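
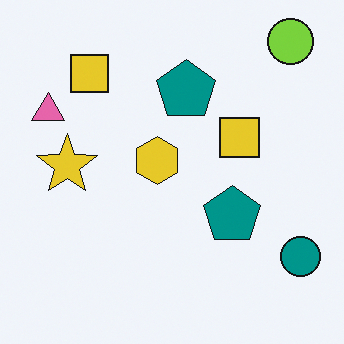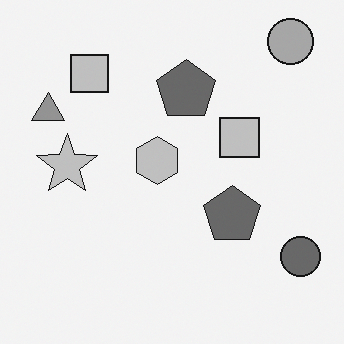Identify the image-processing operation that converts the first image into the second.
It was converted to grayscale.

All color is removed — every shape is now a shade of grey.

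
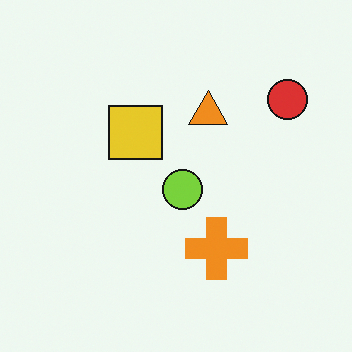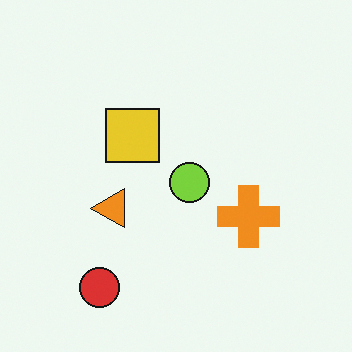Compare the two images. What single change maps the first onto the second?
The image was transposed (reflected across the top-left ↔ bottom-right diagonal).

Shapes have swapped their row and column positions — what was in the top-right is now in the bottom-left — a diagonal reflection.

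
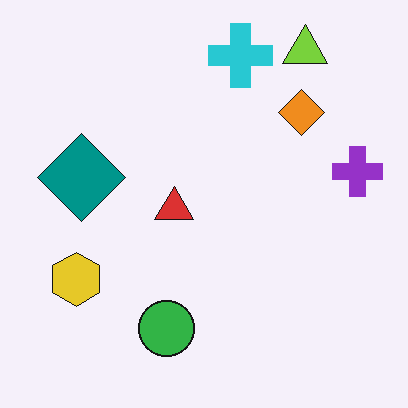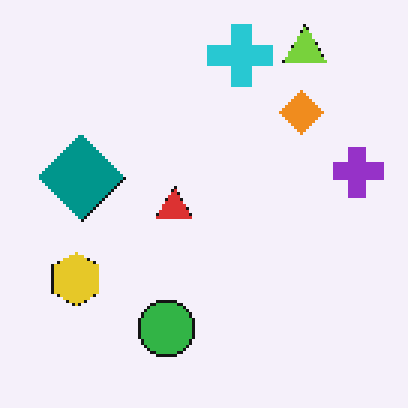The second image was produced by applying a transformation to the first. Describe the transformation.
It was lightly pixelated (a mild mosaic effect).

Shapes are reduced to large square blocks; fine edges and outlines are lost — a downscale-then-upscale (mosaic) effect.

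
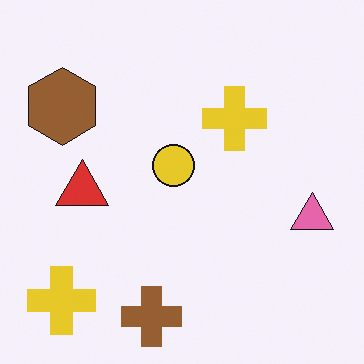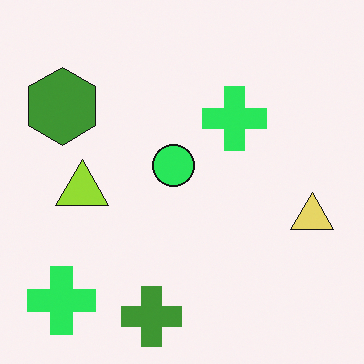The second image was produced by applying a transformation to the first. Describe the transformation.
This is the original image hue-shifted noticeably.

Every shape's color has rotated by the same amount around the hue wheel — a uniform hue shift.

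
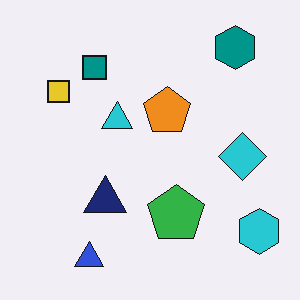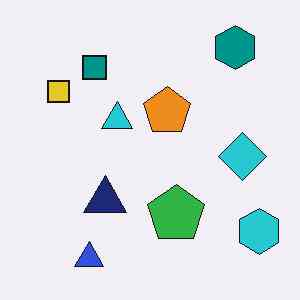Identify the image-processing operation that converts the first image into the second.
The image was JPEG-compressed with visible artifacts.

Blocky 8×8 compression artifacts appear around shape edges and the flat background shows ringing — characteristic JPEG degradation.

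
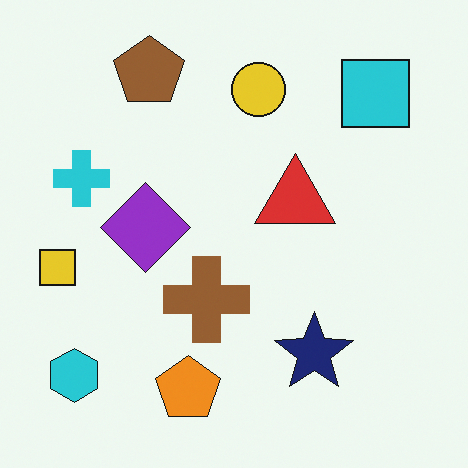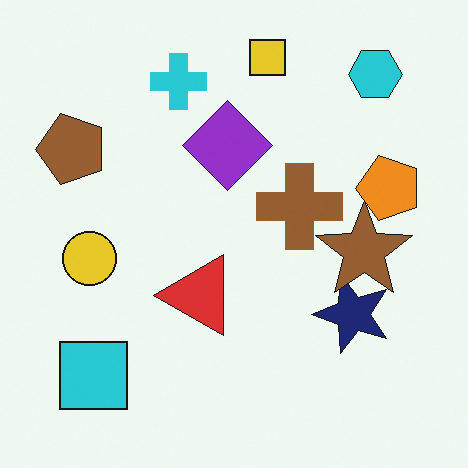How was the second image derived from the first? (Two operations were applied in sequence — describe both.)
The image was transposed (reflected across the top-left ↔ bottom-right diagonal), then overlaid with an additional brown star.

Shapes have swapped their row and column positions — what was in the top-right is now in the bottom-left — a diagonal reflection. A brown star appears in the second image that is absent from the first.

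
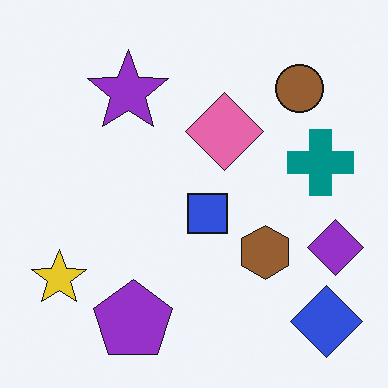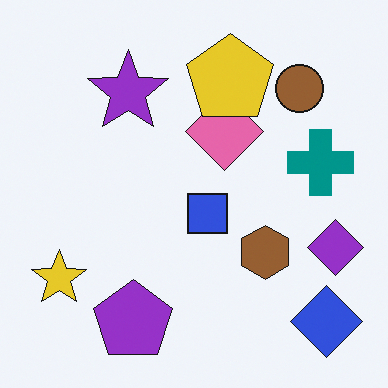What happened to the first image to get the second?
It was overlaid with an additional yellow pentagon.

A yellow pentagon appears in the second image that is absent from the first.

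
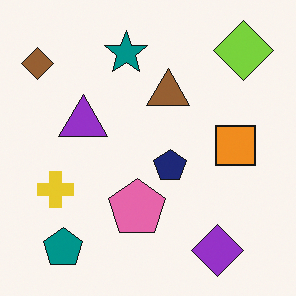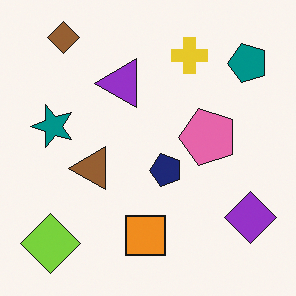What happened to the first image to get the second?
The second image is the first transposed (reflected across the top-left ↔ bottom-right diagonal).

Shapes have swapped their row and column positions — what was in the top-right is now in the bottom-left — a diagonal reflection.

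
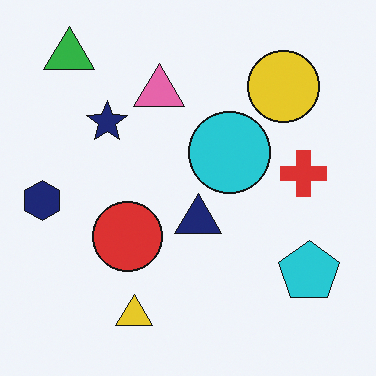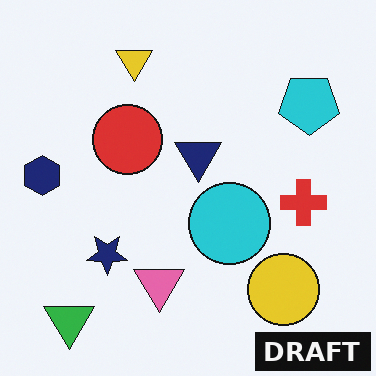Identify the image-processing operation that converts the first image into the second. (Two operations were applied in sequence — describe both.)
Flipped vertically (top ↔ bottom), then watermarked with the text "DRAFT" in the lower-right corner.

The green triangle is in the top-left of the first image and the bottom-left of the second — shapes on opposite sides of the horizontal midline have swapped in a mirror flip. A dark label reading "DRAFT" appears in the lower-right corner.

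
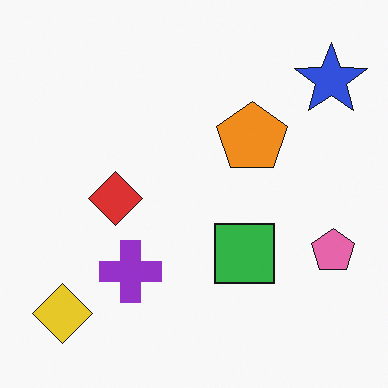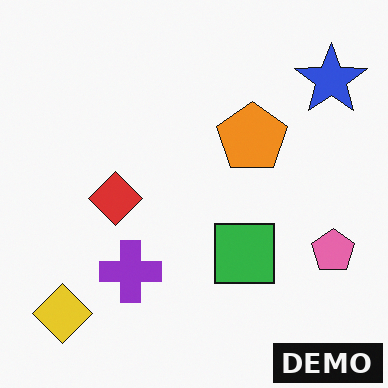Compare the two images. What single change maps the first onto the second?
This is the original image watermarked with the text "DEMO" in the lower-right corner.

A dark label reading "DEMO" appears in the lower-right corner.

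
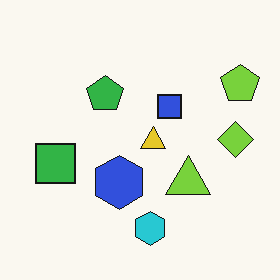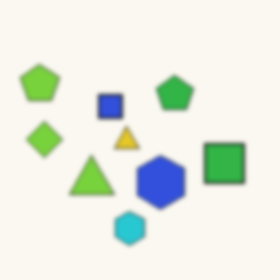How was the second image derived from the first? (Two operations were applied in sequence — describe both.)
This is the original image lightly blurred, then flipped horizontally (left ↔ right).

Shape edges and outlines are uniformly softened across the whole image. The lime pentagon is in the top-right of the first image and the top-left of the second — shapes on opposite sides of the vertical midline have swapped in a mirror flip.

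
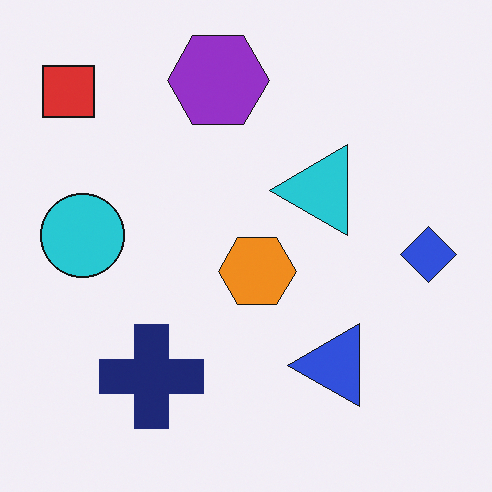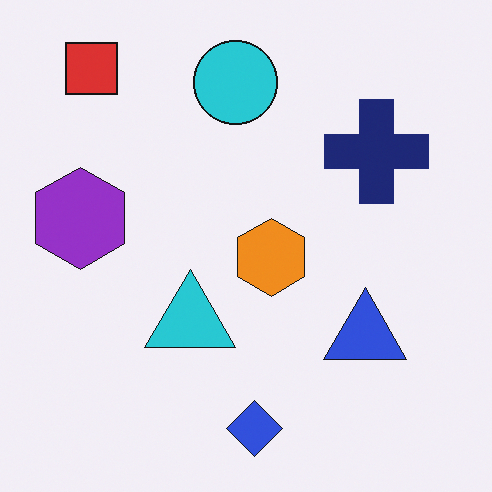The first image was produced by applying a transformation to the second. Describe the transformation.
Transposed (reflected across the top-left ↔ bottom-right diagonal).

Shapes have swapped their row and column positions — what was in the top-right is now in the bottom-left — a diagonal reflection.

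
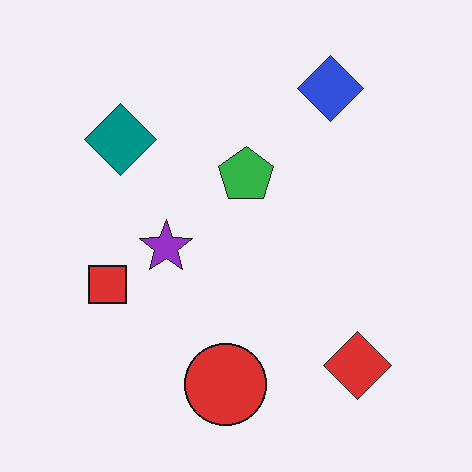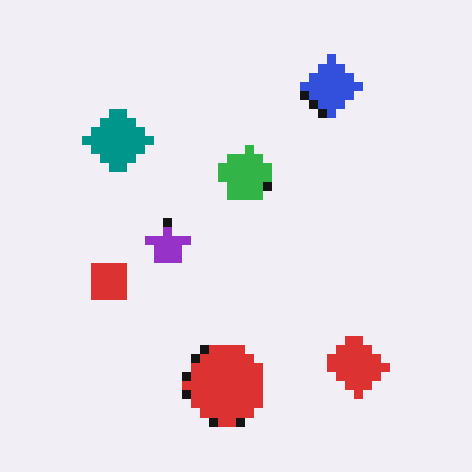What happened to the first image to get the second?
It was coarsely pixelated.

Shapes are reduced to large square blocks; fine edges and outlines are lost — a downscale-then-upscale (mosaic) effect.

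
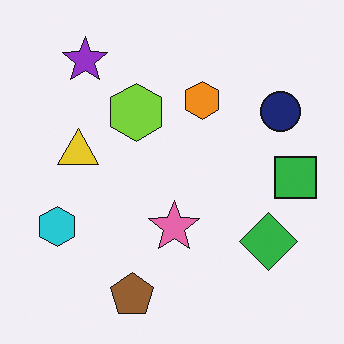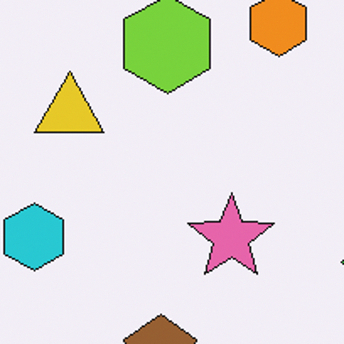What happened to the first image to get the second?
The transformation is: cropped tightly and scaled back up.

The visible shapes are larger and the field of view is narrower; shapes near the original edges may be partly or wholly outside the frame — a crop-and-rescale.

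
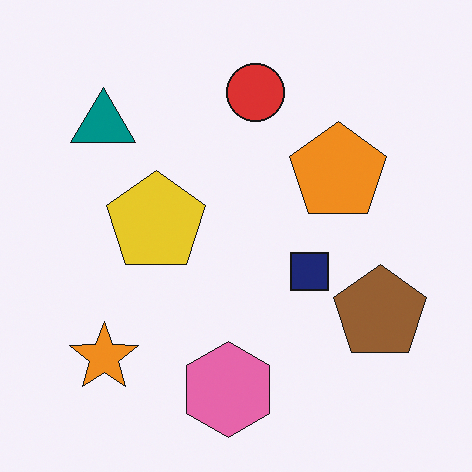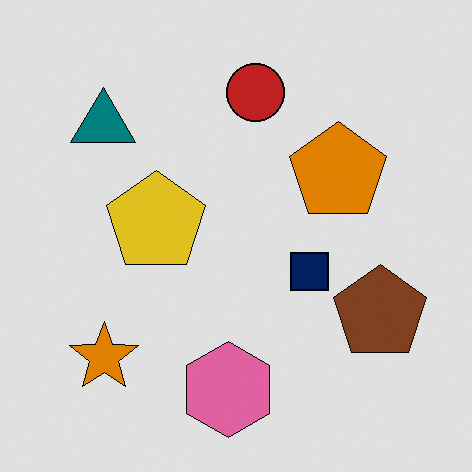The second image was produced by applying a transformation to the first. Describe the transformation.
The second image is the first moderately posterized.

Each flat color has snapped to a coarser quantized level — most visibly, the near-white background has dropped to a flat grey.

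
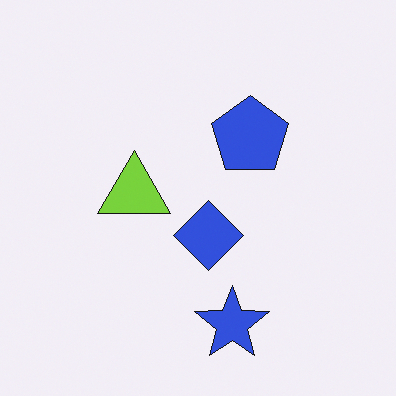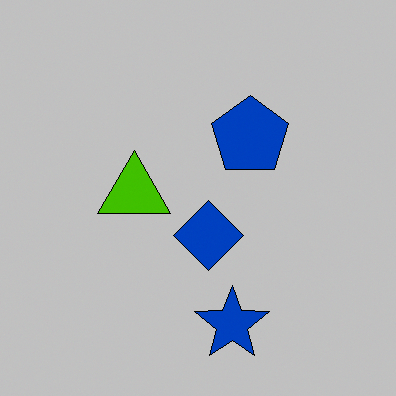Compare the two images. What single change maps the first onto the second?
The second image is the first aggressively posterized.

Each flat color has snapped to a coarser quantized level — most visibly, the near-white background has dropped to a flat grey.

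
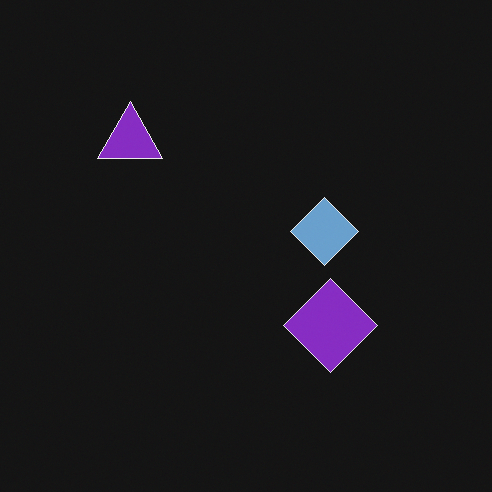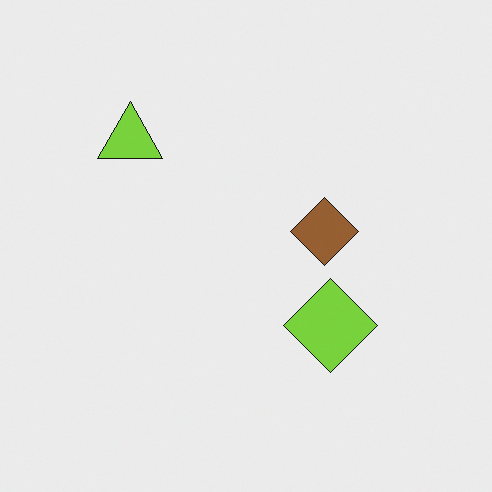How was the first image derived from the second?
The image was color-inverted (negative).

The light background has become dark and every shape's color is its complement — a photographic negative.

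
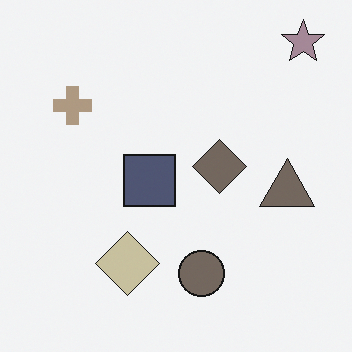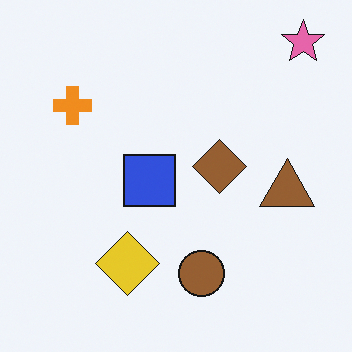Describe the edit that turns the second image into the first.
This is the original image heavily desaturated.

All colors are more muted and greyish — a global saturation change.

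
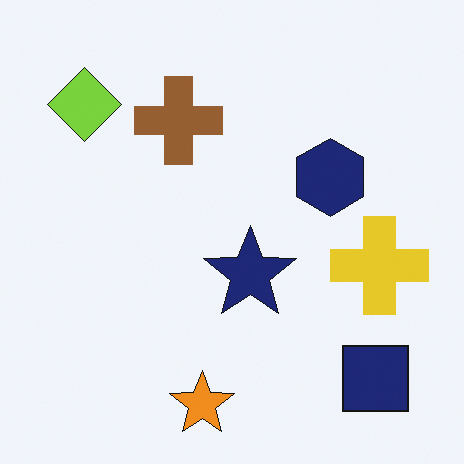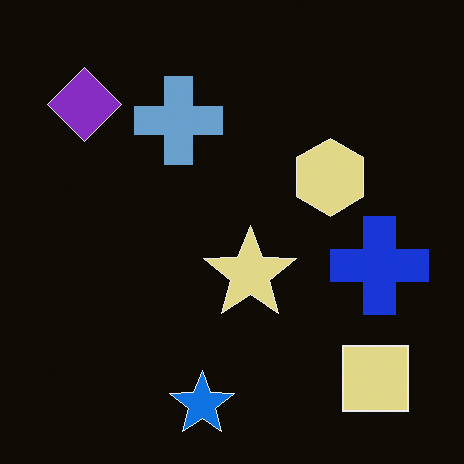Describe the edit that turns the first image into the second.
The second image is the first color-inverted (negative).

The light background has become dark and every shape's color is its complement — a photographic negative.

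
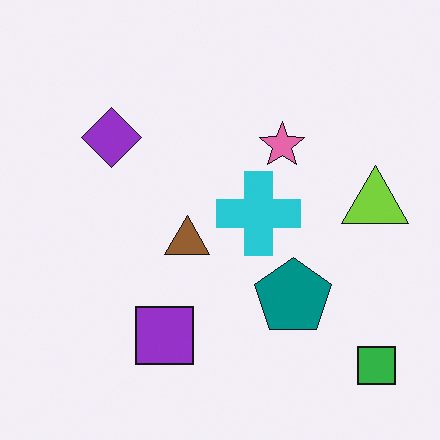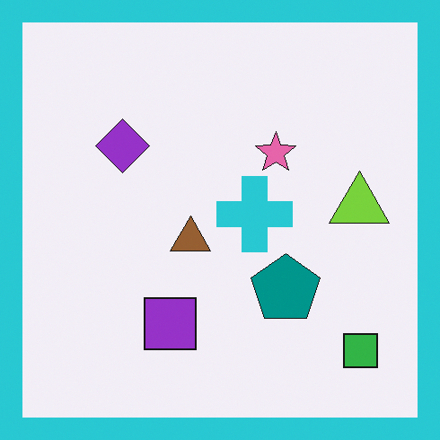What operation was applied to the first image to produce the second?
It was framed with a cyan border.

A solid cyan frame runs around the edge of the second image, with the content slightly shrunk inside it.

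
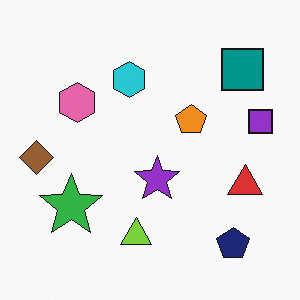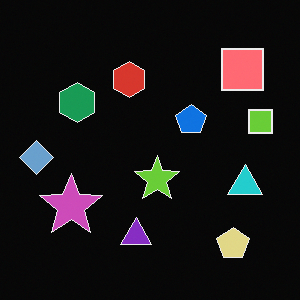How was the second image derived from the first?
It was color-inverted (negative).

The light background has become dark and every shape's color is its complement — a photographic negative.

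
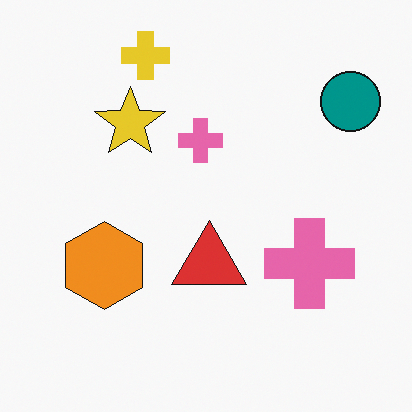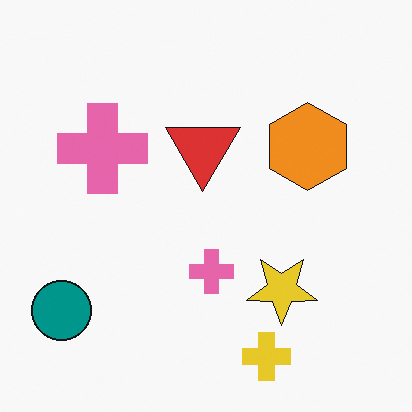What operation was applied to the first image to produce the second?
This is the original image rotated 180°.

The teal circle sits in the top-right of the first image and the bottom-left of the second — consistent with a whole-image 180° rotation.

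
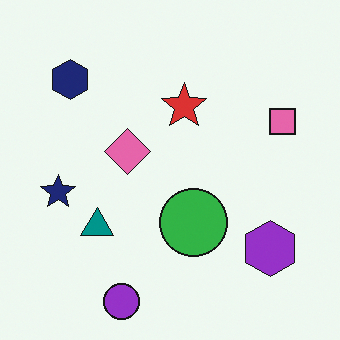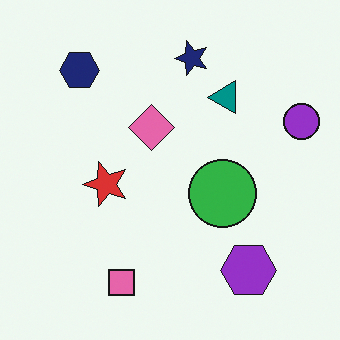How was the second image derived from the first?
It was transposed (reflected across the top-left ↔ bottom-right diagonal).

Shapes have swapped their row and column positions — what was in the top-right is now in the bottom-left — a diagonal reflection.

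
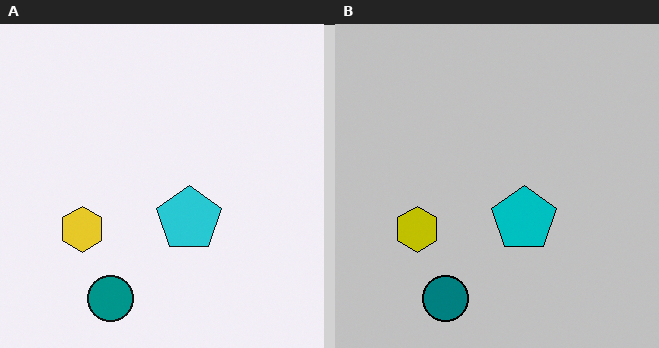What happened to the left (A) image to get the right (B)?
Heavily posterized to just a handful of flat colors.

Each flat color has snapped to a coarser quantized level — most visibly, the near-white background has dropped to a flat grey.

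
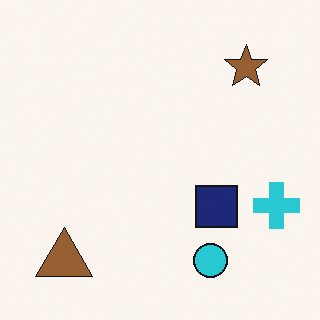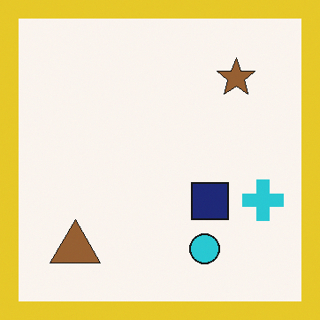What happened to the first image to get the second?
The second image is the first framed with a yellow border.

A solid yellow frame runs around the edge of the second image, with the content slightly shrunk inside it.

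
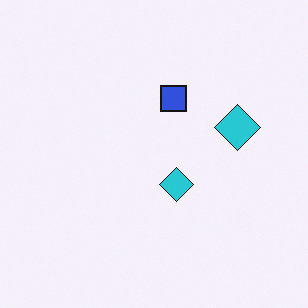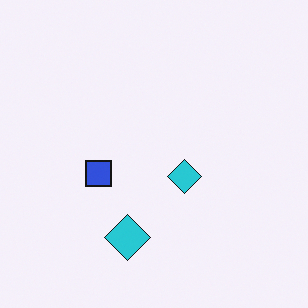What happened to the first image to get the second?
The image was transposed (reflected across the top-left ↔ bottom-right diagonal).

Shapes have swapped their row and column positions — what was in the top-right is now in the bottom-left — a diagonal reflection.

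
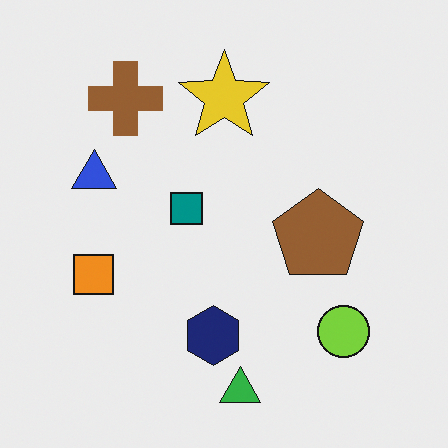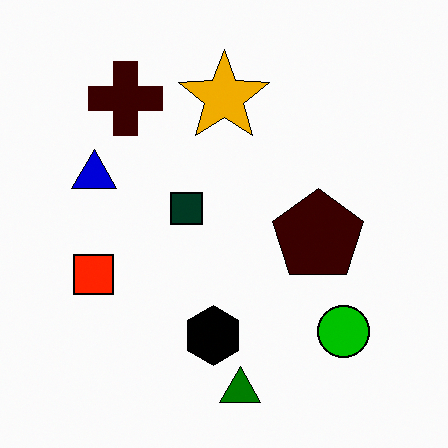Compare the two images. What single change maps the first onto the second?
Boosted in contrast.

Tones are pushed away from mid-grey across the whole image — a global contrast change.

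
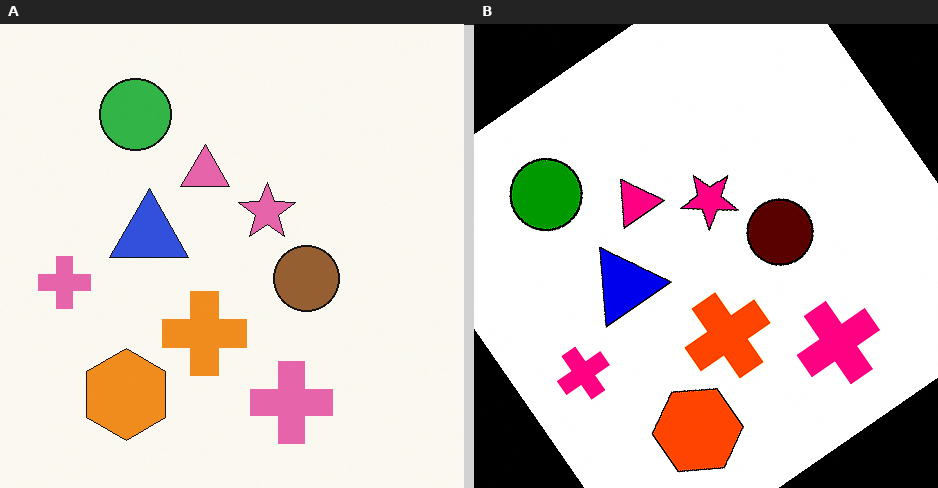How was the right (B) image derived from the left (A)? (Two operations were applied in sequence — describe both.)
The transformation is: rotated counter-clockwise by a large amount — several tens of degrees, then boosted in contrast.

Every shape is tilted by the same angle and the image corners show triangular fill wedges — a whole-image rotation by a non-right angle. Tones are pushed away from mid-grey across the whole image — a global contrast change.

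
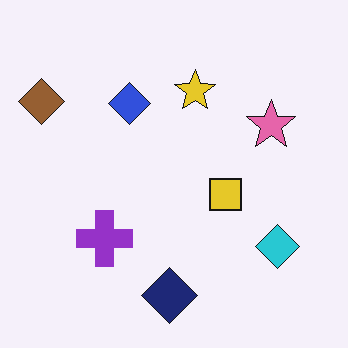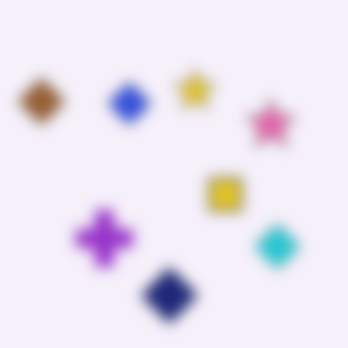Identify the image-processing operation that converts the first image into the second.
This is the original image heavily blurred.

Shape edges and outlines are uniformly softened across the whole image.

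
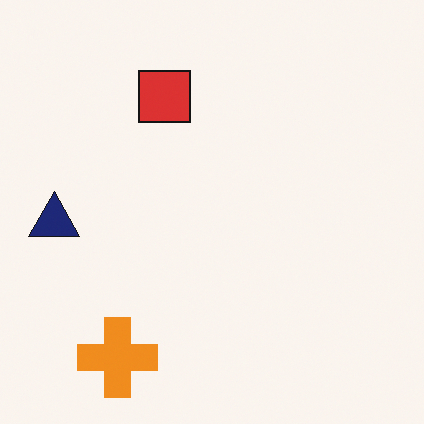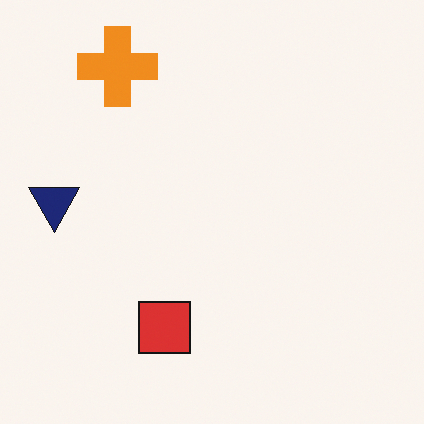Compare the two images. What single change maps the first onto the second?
The second image is the first flipped vertically (top ↔ bottom).

The orange cross is in the bottom-left of the first image and the top-left of the second — shapes on opposite sides of the horizontal midline have swapped in a mirror flip.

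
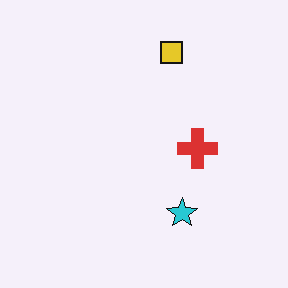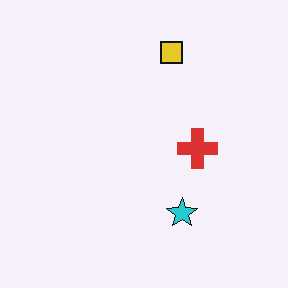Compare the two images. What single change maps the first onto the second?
The image was given moderate JPEG compression.

Blocky 8×8 compression artifacts appear around shape edges and the flat background shows ringing — characteristic JPEG degradation.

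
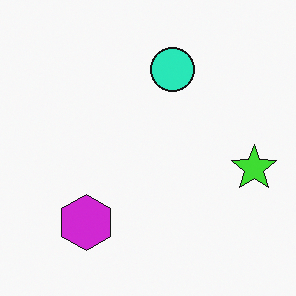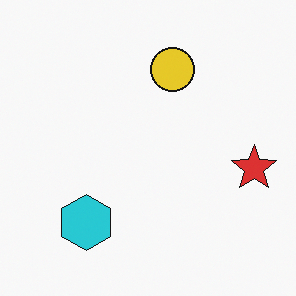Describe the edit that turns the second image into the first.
Hue-shifted by a moderate amount.

Every shape's color has rotated by the same amount around the hue wheel — a uniform hue shift.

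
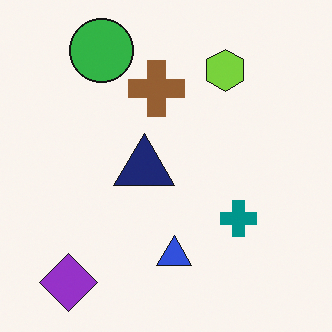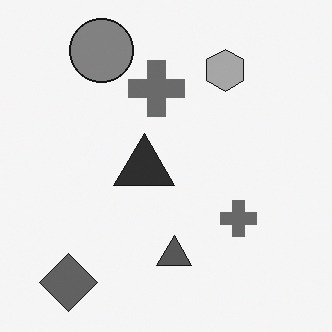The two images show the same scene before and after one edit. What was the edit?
The image was converted to grayscale.

All color is removed — every shape is now a shade of grey.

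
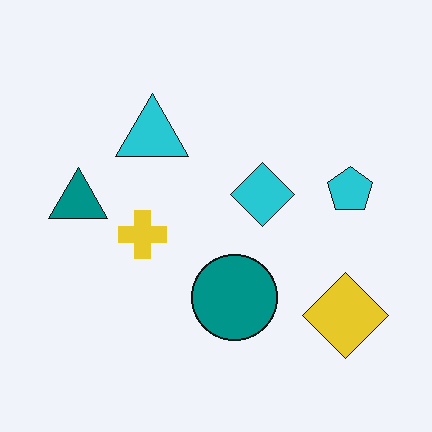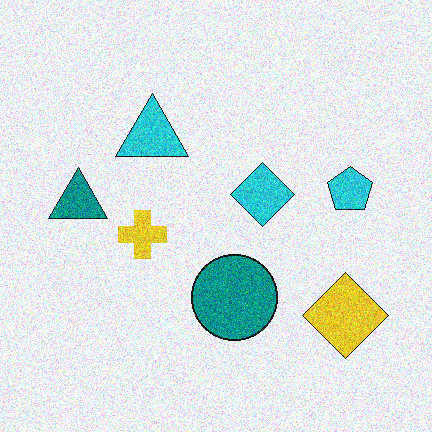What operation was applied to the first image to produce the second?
The transformation is: degraded with moderate additive noise.

Random speckle covers the whole image, including the flat background.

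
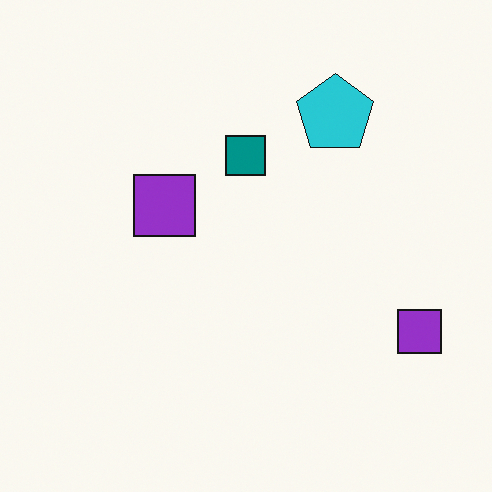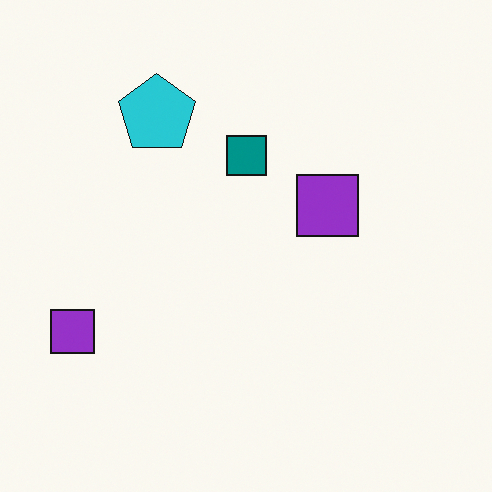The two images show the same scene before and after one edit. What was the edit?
Flipped horizontally (left ↔ right).

The cyan pentagon is in the top-right of the first image and the top-left of the second — shapes on opposite sides of the vertical midline have swapped in a mirror flip.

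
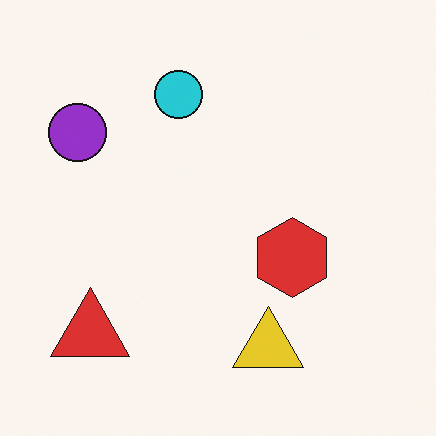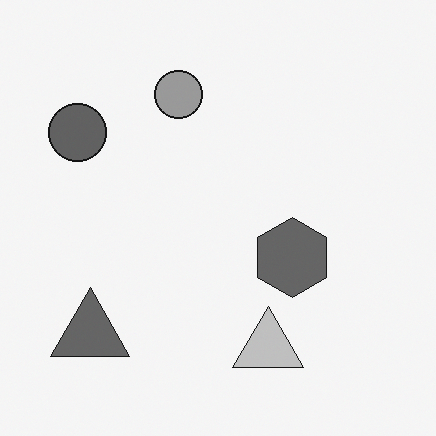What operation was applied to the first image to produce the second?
The image was converted to grayscale.

All color is removed — every shape is now a shade of grey.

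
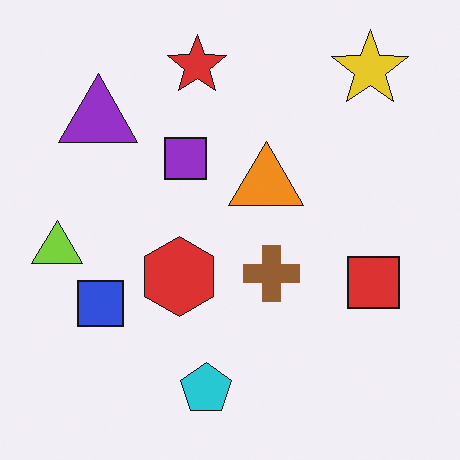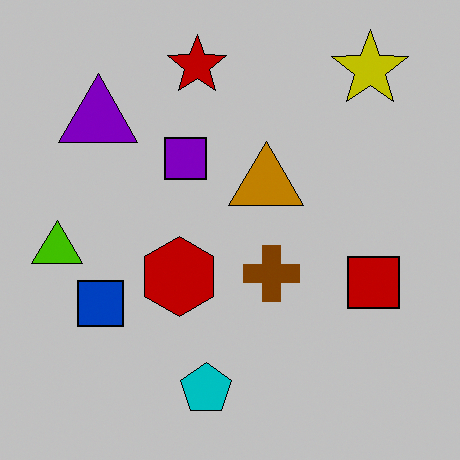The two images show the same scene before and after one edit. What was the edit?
This is the original image aggressively posterized.

Each flat color has snapped to a coarser quantized level — most visibly, the near-white background has dropped to a flat grey.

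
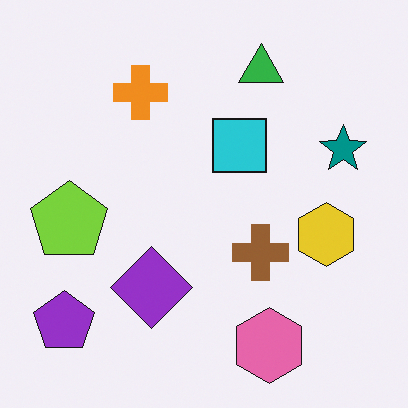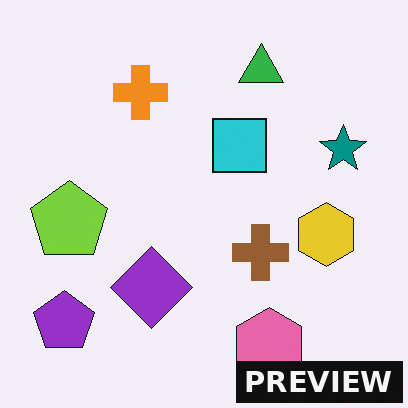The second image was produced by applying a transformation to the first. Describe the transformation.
It was watermarked with the text "PREVIEW" in the lower-right corner.

A dark label reading "PREVIEW" appears in the lower-right corner.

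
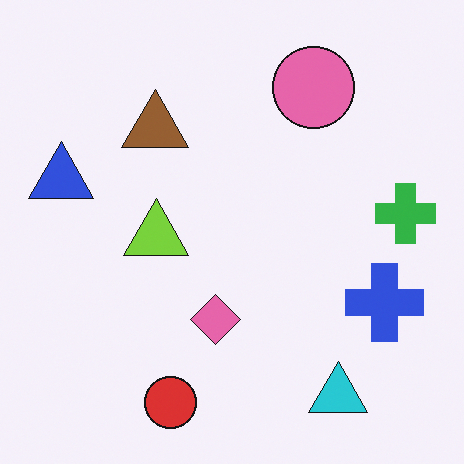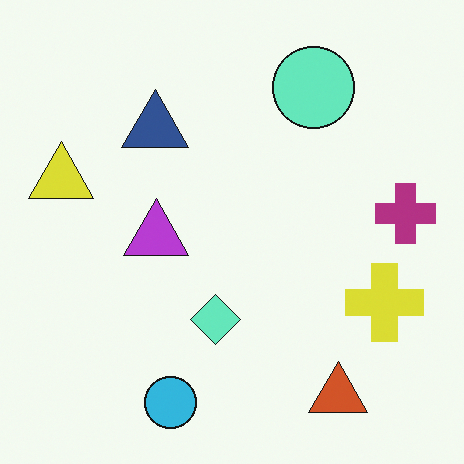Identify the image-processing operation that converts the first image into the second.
This is the original image hue-shifted by a large amount.

Every shape's color has rotated by the same amount around the hue wheel — a uniform hue shift.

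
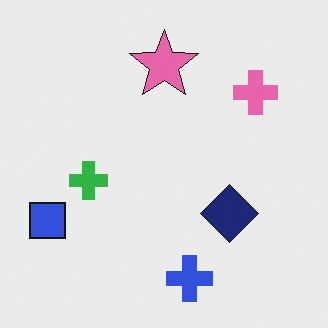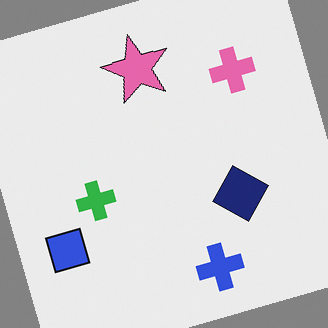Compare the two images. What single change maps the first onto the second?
The second image is the first rotated counter-clockwise by a clearly visible amount.

Every shape is tilted by the same angle and the image corners show triangular fill wedges — a whole-image rotation by a non-right angle.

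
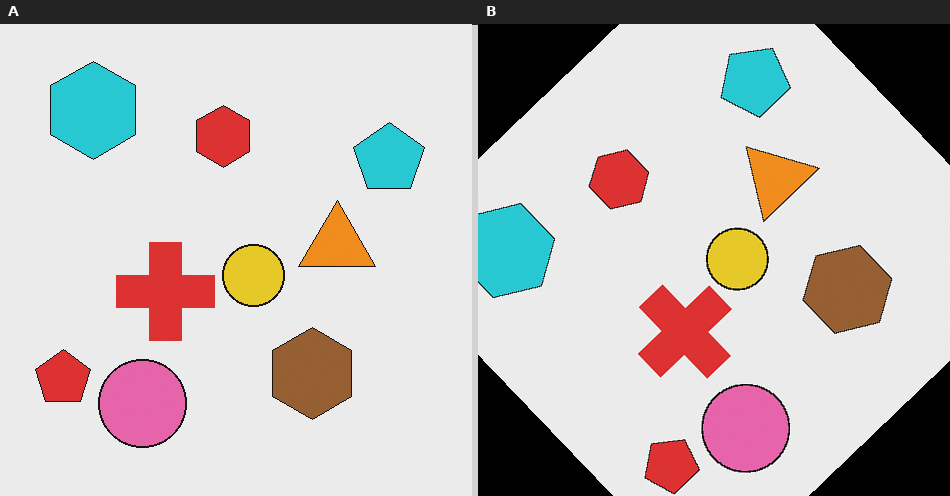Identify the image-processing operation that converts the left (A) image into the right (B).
This is the original image rotated counter-clockwise by a large amount — several tens of degrees.

Every shape is tilted by the same angle and the image corners show triangular fill wedges — a whole-image rotation by a non-right angle.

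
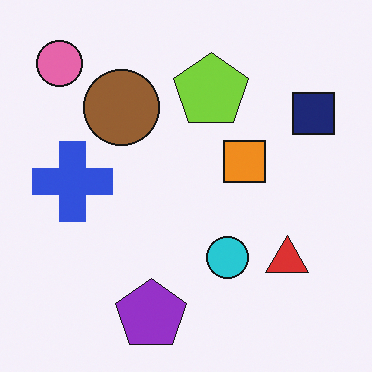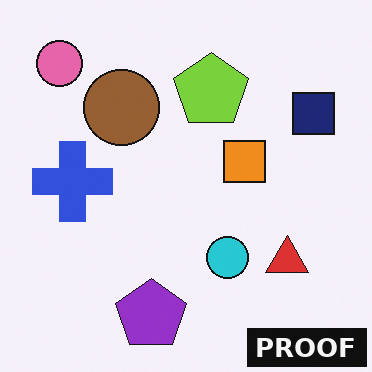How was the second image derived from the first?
The image was watermarked with the text "PROOF" in the lower-right corner.

A dark label reading "PROOF" appears in the lower-right corner.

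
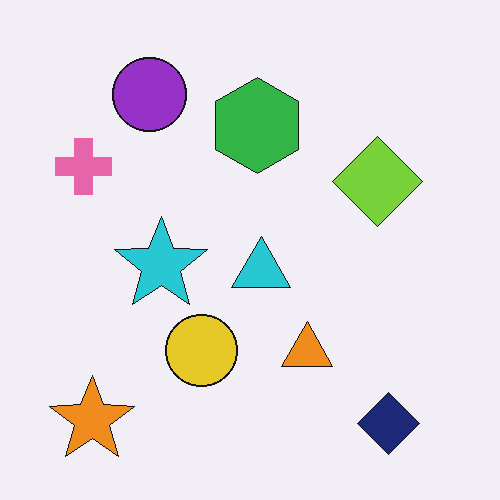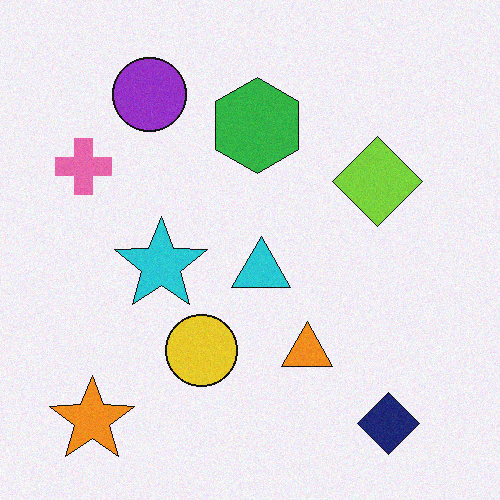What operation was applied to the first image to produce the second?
This is the original image degraded with light additive noise.

Random speckle covers the whole image, including the flat background.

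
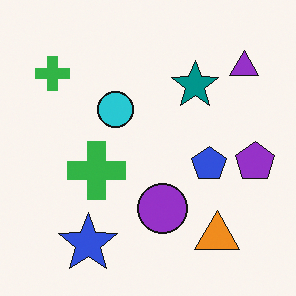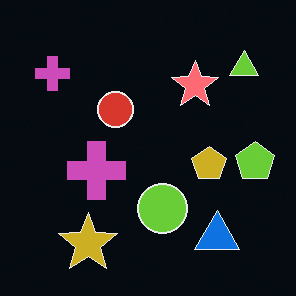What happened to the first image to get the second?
The transformation is: color-inverted (negative).

The light background has become dark and every shape's color is its complement — a photographic negative.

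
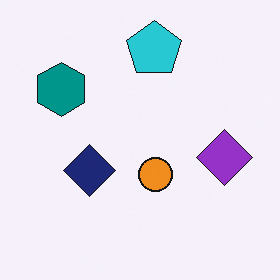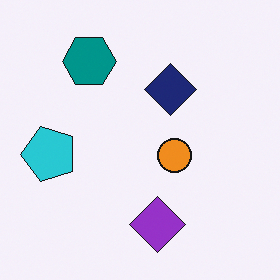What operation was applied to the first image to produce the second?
This is the original image transposed (reflected across the top-left ↔ bottom-right diagonal).

Shapes have swapped their row and column positions — what was in the top-right is now in the bottom-left — a diagonal reflection.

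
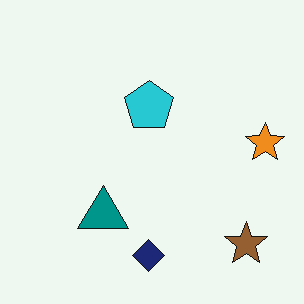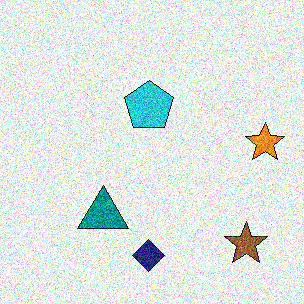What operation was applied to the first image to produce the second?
This is the original image degraded with a thick layer of grain.

Random speckle covers the whole image, including the flat background.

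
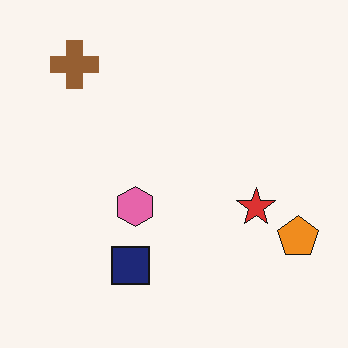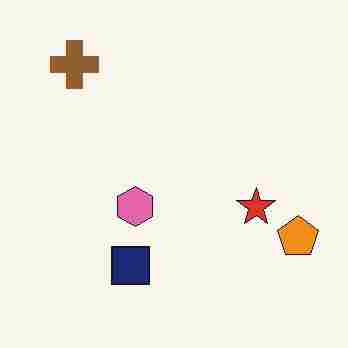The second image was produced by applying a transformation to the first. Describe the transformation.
The image was heavily JPEG-compressed with obvious blocking artifacts.

Blocky 8×8 compression artifacts appear around shape edges and the flat background shows ringing — characteristic JPEG degradation.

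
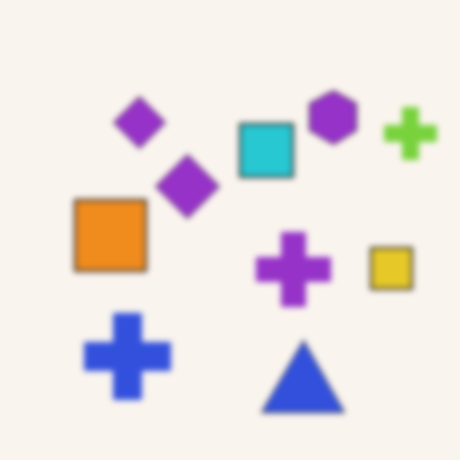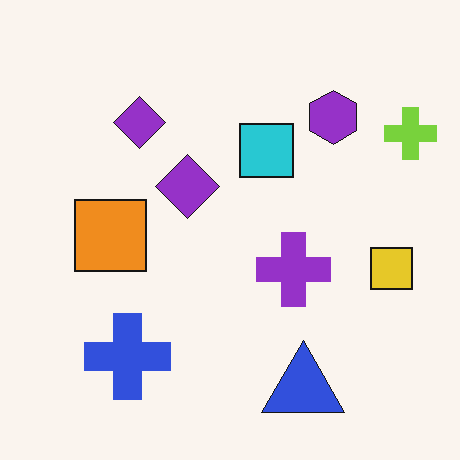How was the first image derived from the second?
It was noticeably gaussian-blurred.

Shape edges and outlines are uniformly softened across the whole image.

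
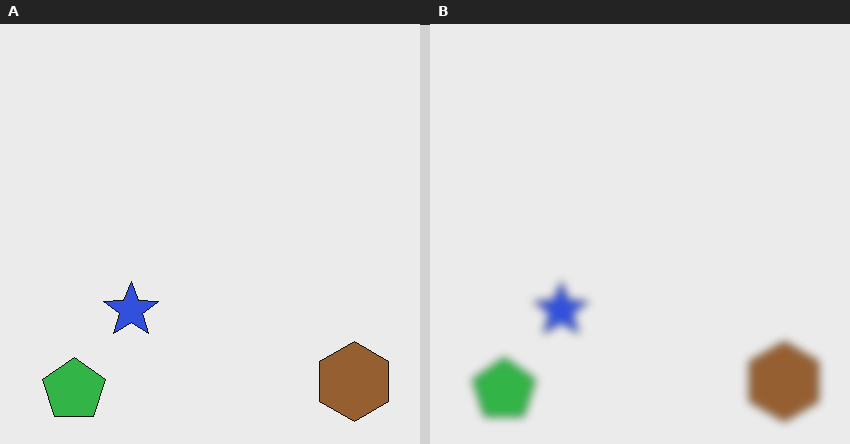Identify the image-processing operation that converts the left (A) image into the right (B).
The transformation is: moderately blurred.

Shape edges and outlines are uniformly softened across the whole image.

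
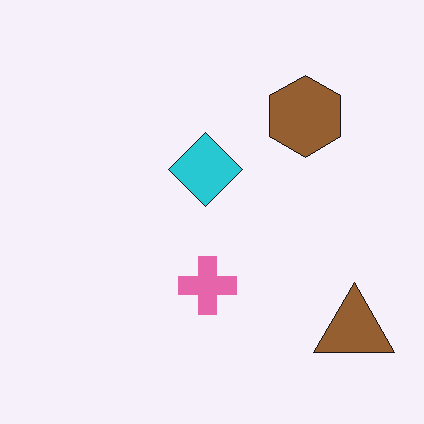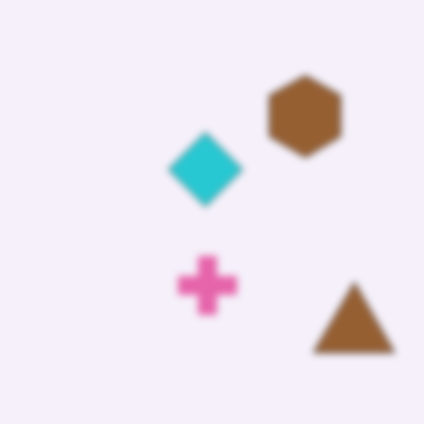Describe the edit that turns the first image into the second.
The second image is the first noticeably gaussian-blurred.

Shape edges and outlines are uniformly softened across the whole image.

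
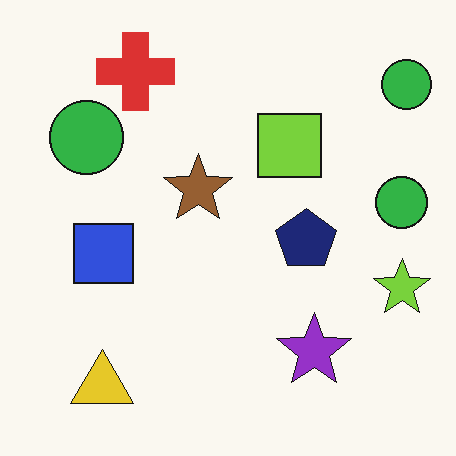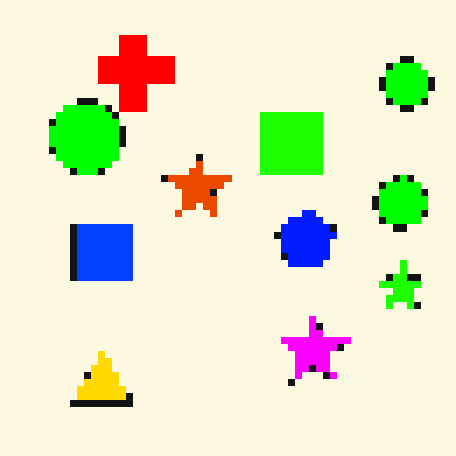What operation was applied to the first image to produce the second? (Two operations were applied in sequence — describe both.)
The transformation is: heavily oversaturated, then pixelated into visible square blocks.

All colors are more vivid — a global saturation change. Shapes are reduced to large square blocks; fine edges and outlines are lost — a downscale-then-upscale (mosaic) effect.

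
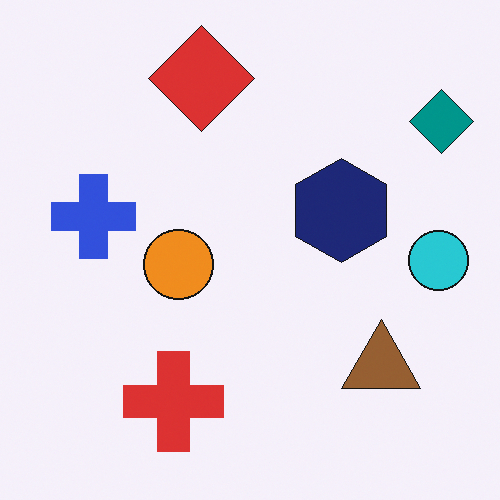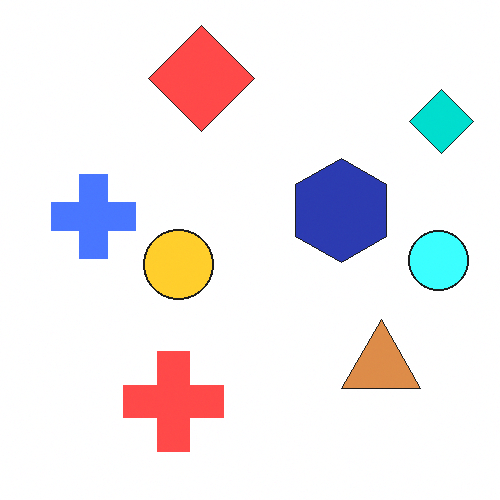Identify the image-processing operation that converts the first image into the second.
The image was brightened a lot.

Every pixel — background and shapes alike — is uniformly brightened.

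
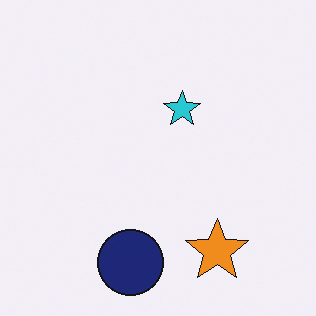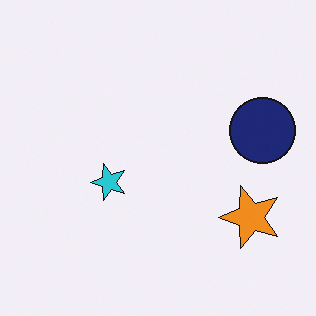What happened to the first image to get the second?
This is the original image transposed (reflected across the top-left ↔ bottom-right diagonal).

Shapes have swapped their row and column positions — what was in the top-right is now in the bottom-left — a diagonal reflection.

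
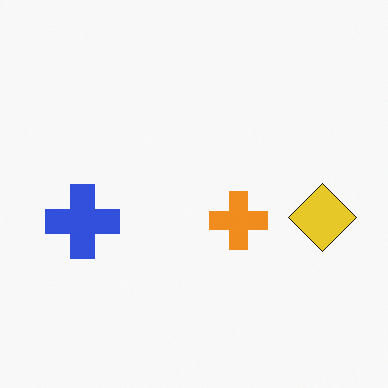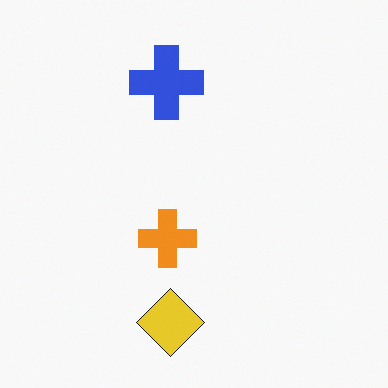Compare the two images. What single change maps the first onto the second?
It was rotated 90° clockwise.

The yellow diamond sits in the right of the first image and the bottom of the second — consistent with a whole-image 90° clockwise rotation.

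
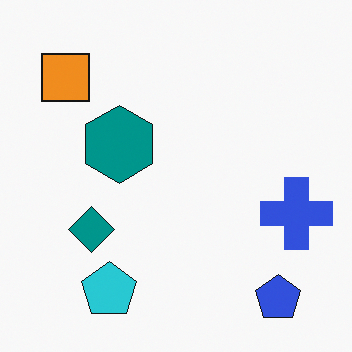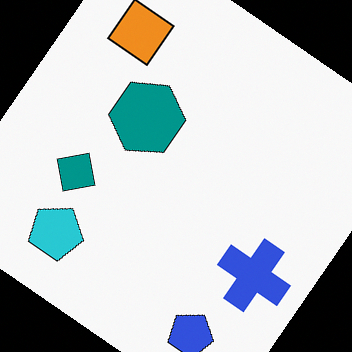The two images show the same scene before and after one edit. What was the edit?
The image was rotated clockwise by a large amount — several tens of degrees.

Every shape is tilted by the same angle and the image corners show triangular fill wedges — a whole-image rotation by a non-right angle.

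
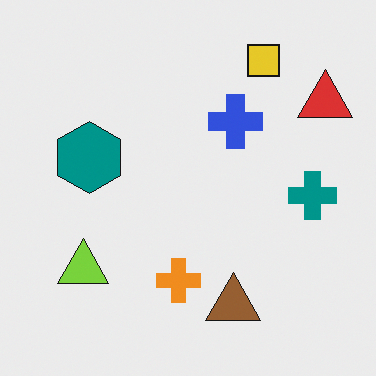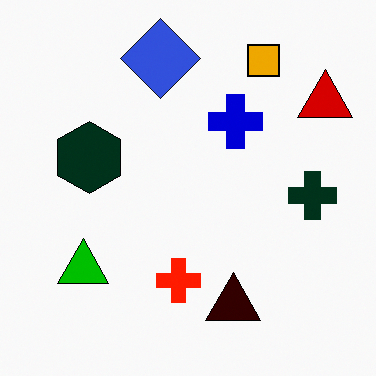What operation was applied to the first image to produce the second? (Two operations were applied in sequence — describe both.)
This is the original image given much higher contrast, then overlaid with an additional blue diamond.

Tones are pushed away from mid-grey across the whole image — a global contrast change. A blue diamond appears in the second image that is absent from the first.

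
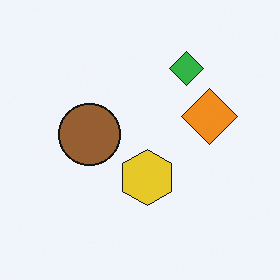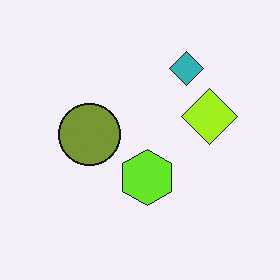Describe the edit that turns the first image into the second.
The transformation is: hue-shifted slightly.

Every shape's color has rotated by the same amount around the hue wheel — a uniform hue shift.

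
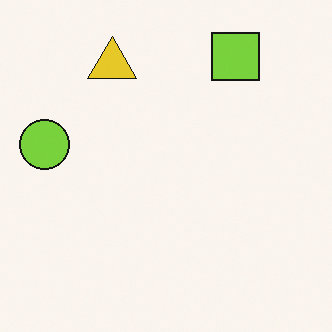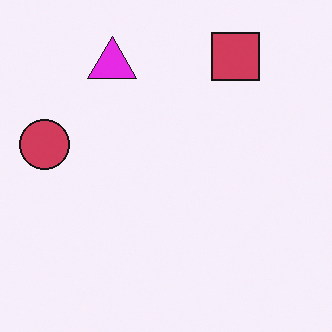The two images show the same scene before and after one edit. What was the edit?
The image was hue-shifted by a large amount.

Every shape's color has rotated by the same amount around the hue wheel — a uniform hue shift.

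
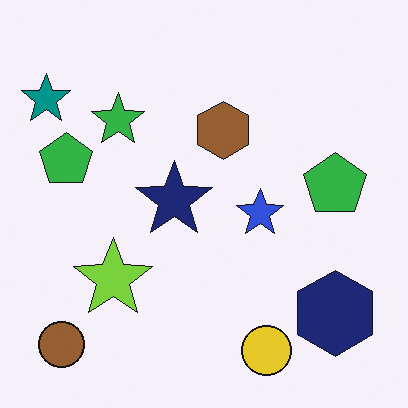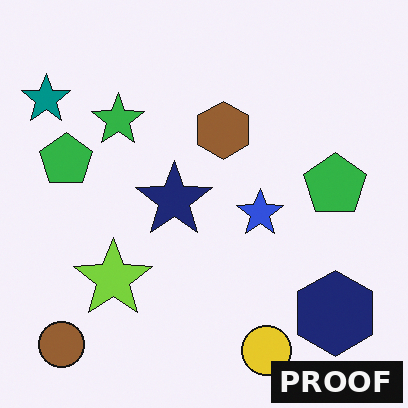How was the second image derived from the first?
The transformation is: watermarked with the text "PROOF" in the lower-right corner.

A dark label reading "PROOF" appears in the lower-right corner.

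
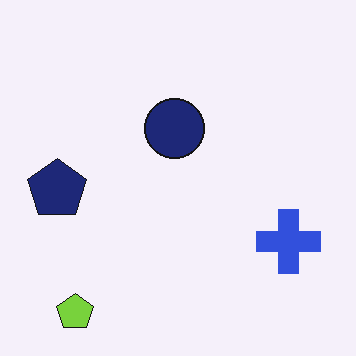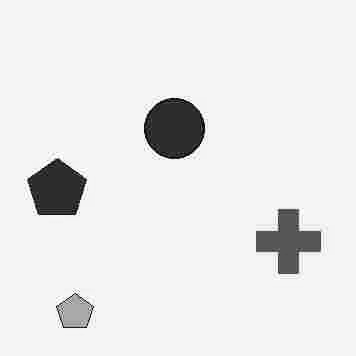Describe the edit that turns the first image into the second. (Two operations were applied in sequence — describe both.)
The second image is the first degraded with heavy JPEG compression, then converted to grayscale.

Blocky 8×8 compression artifacts appear around shape edges and the flat background shows ringing — characteristic JPEG degradation. All color is removed — every shape is now a shade of grey.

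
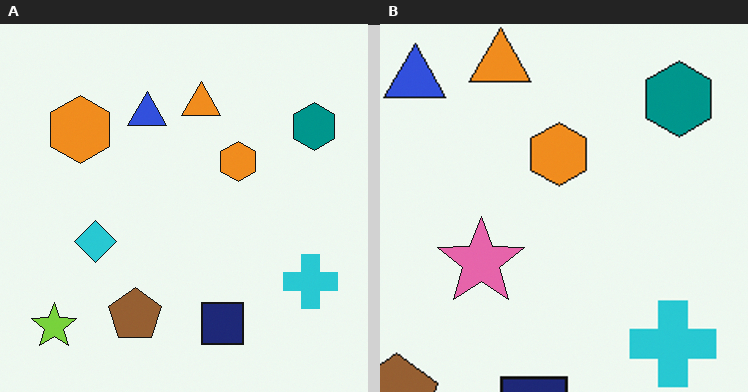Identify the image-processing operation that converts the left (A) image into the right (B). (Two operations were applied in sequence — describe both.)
The right (B) image is the left (A) cropped slightly and scaled back up, then overlaid with an additional pink star.

The visible shapes are larger and the field of view is narrower; shapes near the original edges may be partly or wholly outside the frame — a crop-and-rescale. A pink star appears in the right (B) image that is absent from the left (A).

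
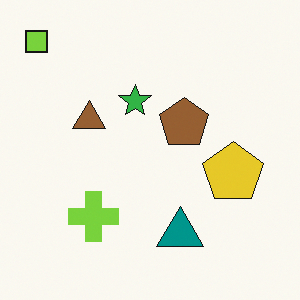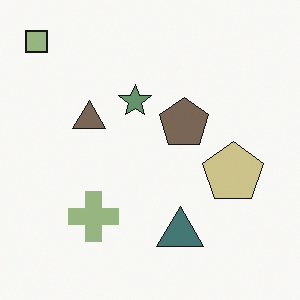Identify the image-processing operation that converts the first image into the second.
The second image is the first heavily desaturated.

All colors are more muted and greyish — a global saturation change.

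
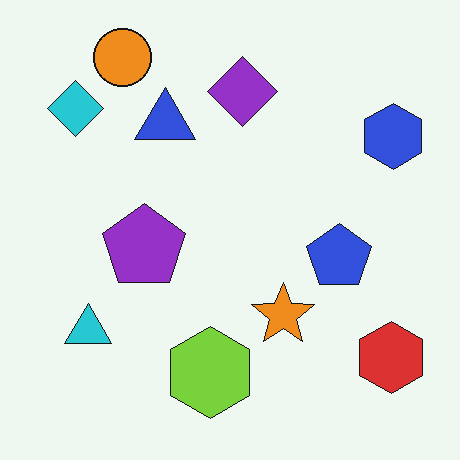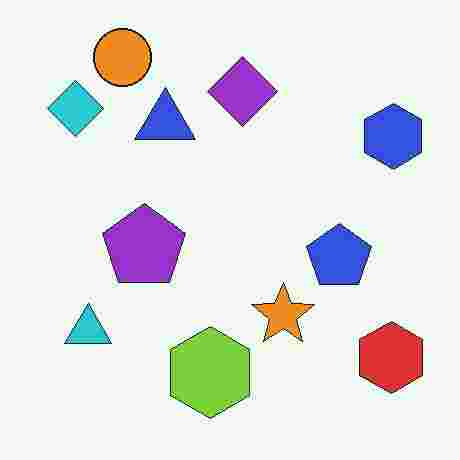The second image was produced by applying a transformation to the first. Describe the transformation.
The second image is the first degraded with heavy JPEG compression.

Blocky 8×8 compression artifacts appear around shape edges and the flat background shows ringing — characteristic JPEG degradation.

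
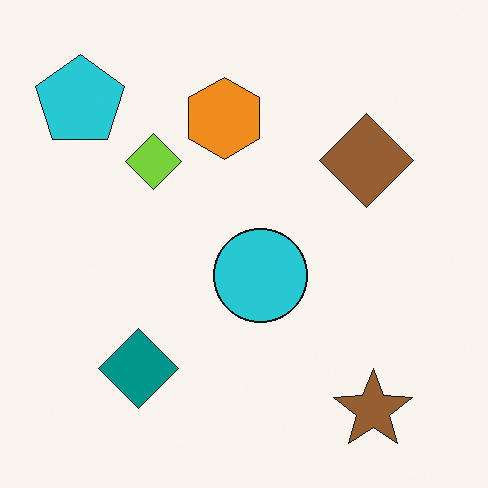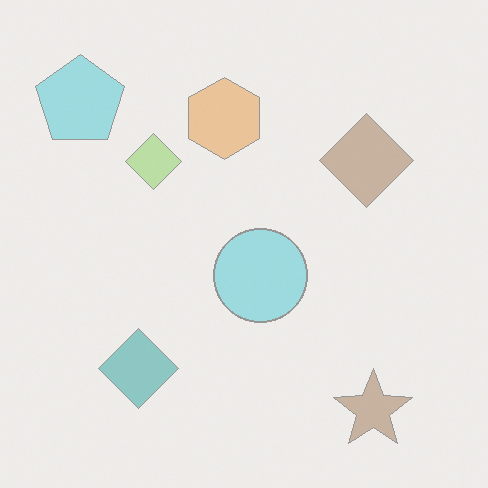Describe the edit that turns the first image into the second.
The transformation is: washed out (contrast reduced).

Tones are pushed toward mid-grey across the whole image — a global contrast change.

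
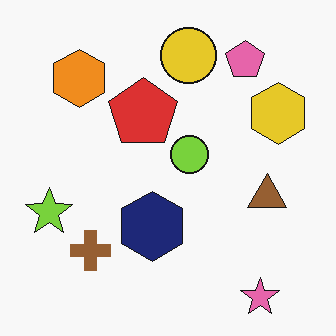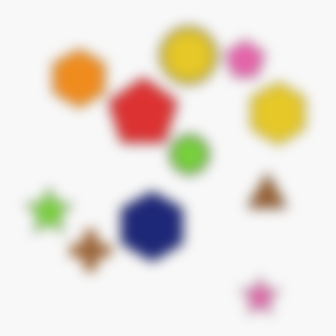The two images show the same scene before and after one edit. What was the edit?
The image was strongly gaussian-blurred.

Shape edges and outlines are uniformly softened across the whole image.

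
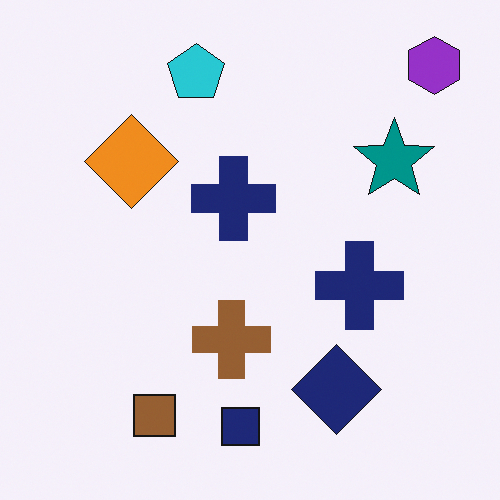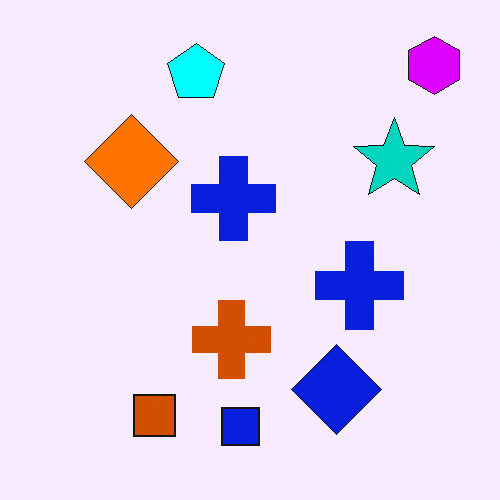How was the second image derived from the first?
The second image is the first made much more vivid (saturation change).

All colors are more vivid — a global saturation change.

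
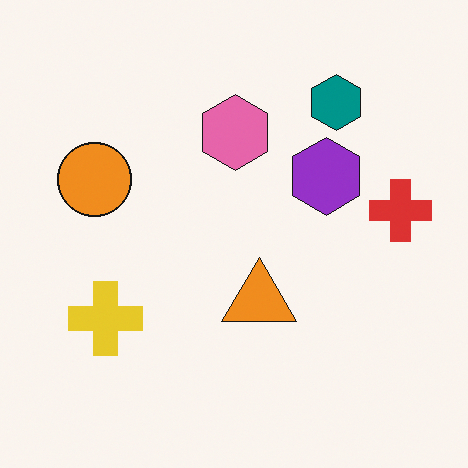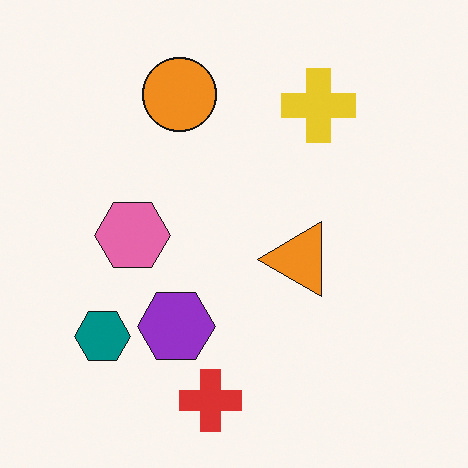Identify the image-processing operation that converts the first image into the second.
The transformation is: transposed (reflected across the top-left ↔ bottom-right diagonal).

Shapes have swapped their row and column positions — what was in the top-right is now in the bottom-left — a diagonal reflection.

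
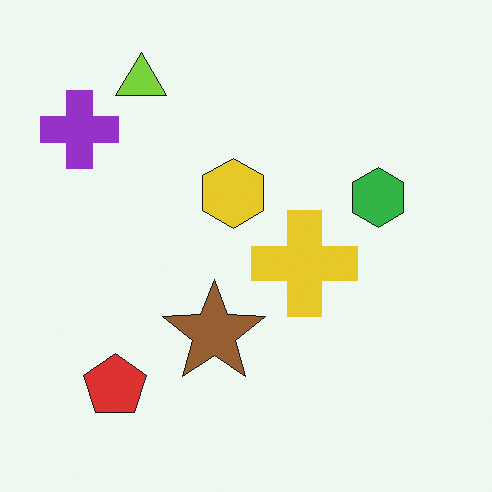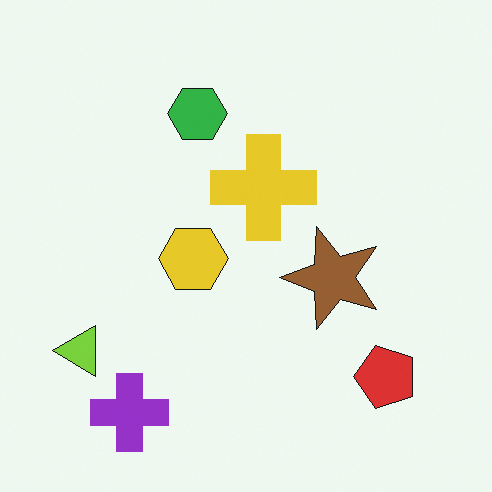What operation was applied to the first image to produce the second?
It was rotated 90° counter-clockwise.

The purple cross sits in the top-left of the first image and the bottom-left of the second — consistent with a whole-image 90° counter-clockwise rotation.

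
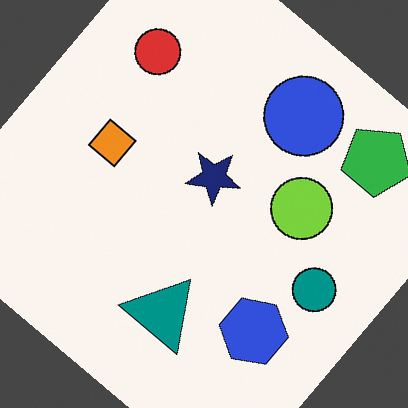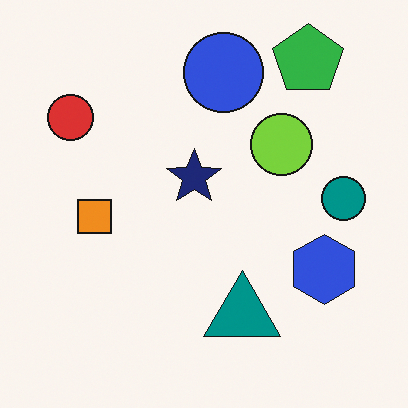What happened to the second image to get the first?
This is the original image rotated clockwise by a large amount — several tens of degrees.

Every shape is tilted by the same angle and the image corners show triangular fill wedges — a whole-image rotation by a non-right angle.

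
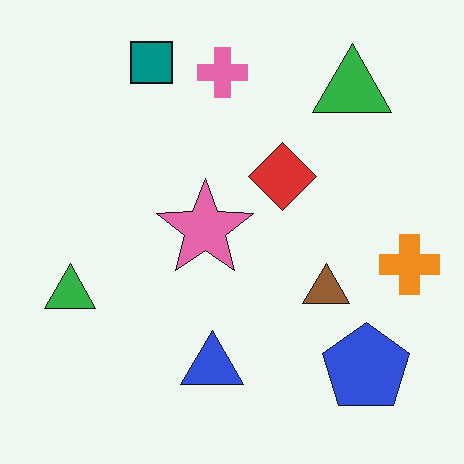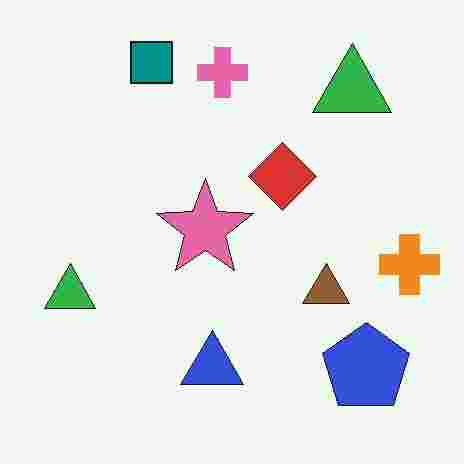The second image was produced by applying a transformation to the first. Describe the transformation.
The second image is the first heavily JPEG-compressed with obvious blocking artifacts.

Blocky 8×8 compression artifacts appear around shape edges and the flat background shows ringing — characteristic JPEG degradation.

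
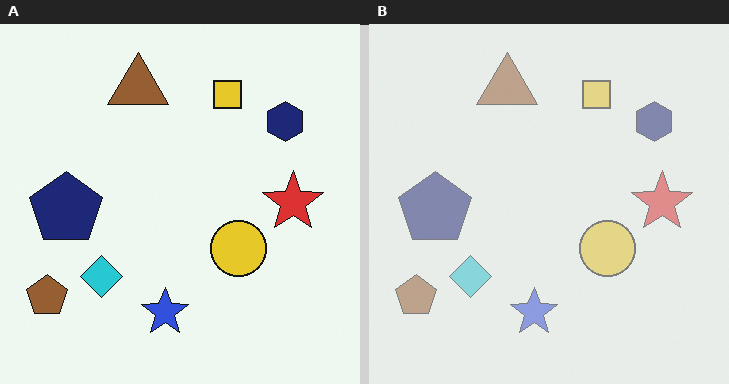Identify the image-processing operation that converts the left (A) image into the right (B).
The transformation is: washed out (contrast reduced).

Tones are pushed toward mid-grey across the whole image — a global contrast change.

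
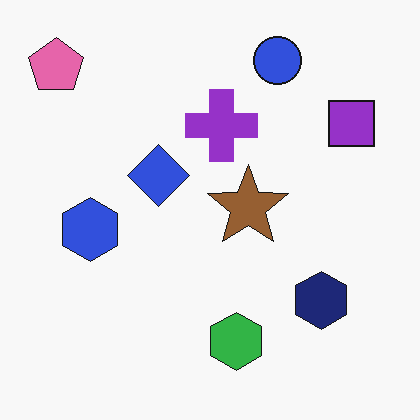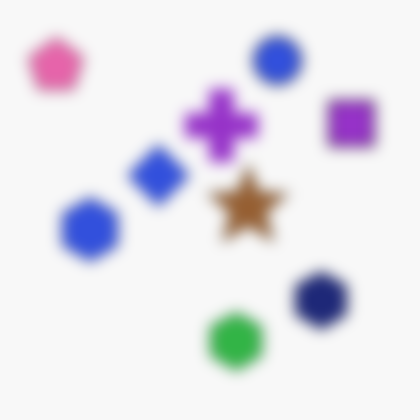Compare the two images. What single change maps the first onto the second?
It was heavily blurred.

Shape edges and outlines are uniformly softened across the whole image.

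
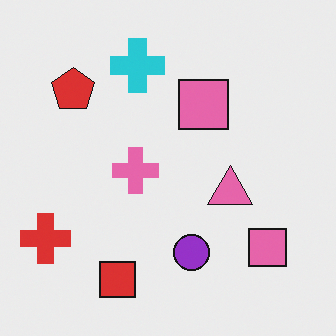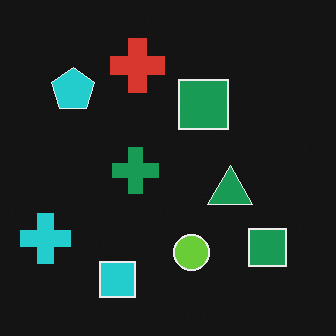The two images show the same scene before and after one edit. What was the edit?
This is the original image color-inverted (negative).

The light background has become dark and every shape's color is its complement — a photographic negative.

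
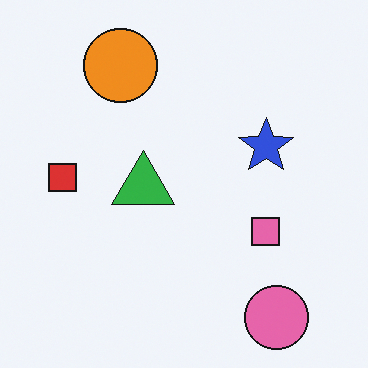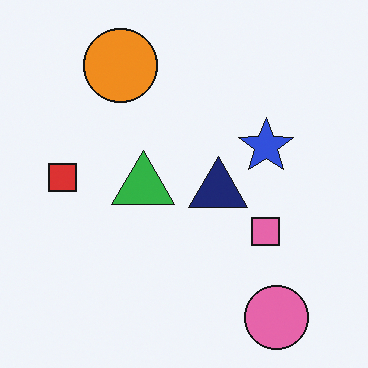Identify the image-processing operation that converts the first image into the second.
It was overlaid with an additional navy triangle.

A navy triangle appears in the second image that is absent from the first.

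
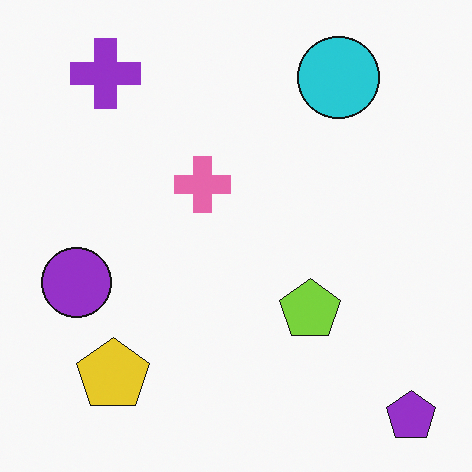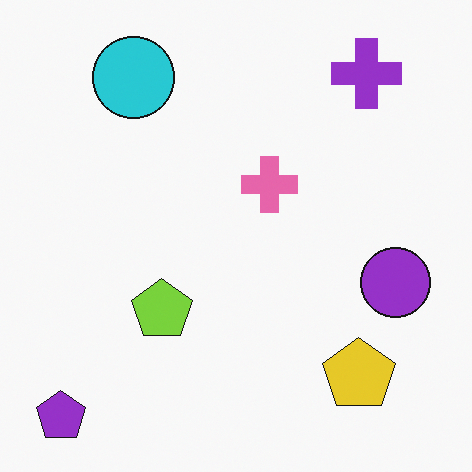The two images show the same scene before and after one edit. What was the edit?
The transformation is: flipped horizontally (left ↔ right).

The purple pentagon is in the bottom-right of the first image and the bottom-left of the second — shapes on opposite sides of the vertical midline have swapped in a mirror flip.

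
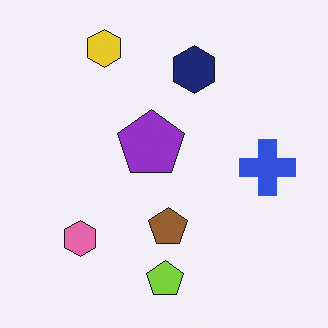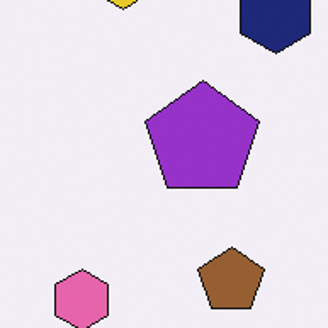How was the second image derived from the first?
The transformation is: cropped tightly and scaled back up.

The visible shapes are larger and the field of view is narrower; shapes near the original edges may be partly or wholly outside the frame — a crop-and-rescale.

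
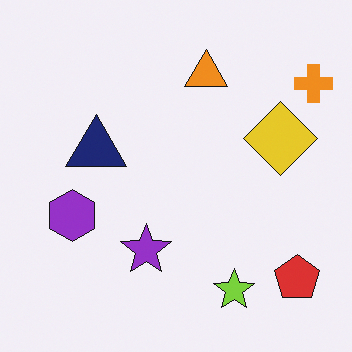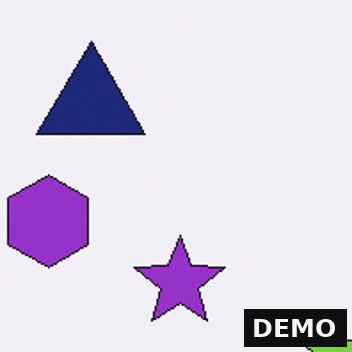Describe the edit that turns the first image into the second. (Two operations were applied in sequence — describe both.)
Cropped tightly and scaled back up, then watermarked with the text "DEMO" in the lower-right corner.

The visible shapes are larger and the field of view is narrower; shapes near the original edges may be partly or wholly outside the frame — a crop-and-rescale. A dark label reading "DEMO" appears in the lower-right corner.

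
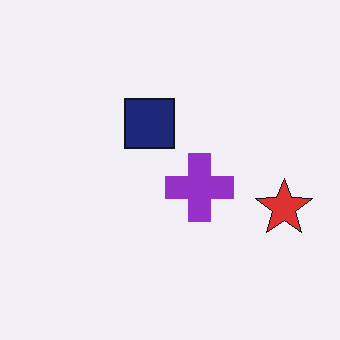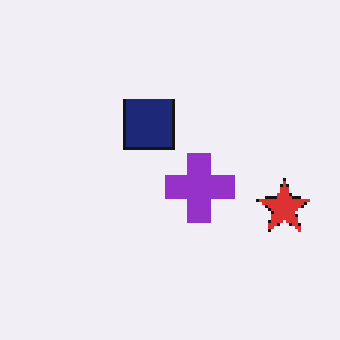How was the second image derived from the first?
The transformation is: mildly pixelated.

Shapes are reduced to large square blocks; fine edges and outlines are lost — a downscale-then-upscale (mosaic) effect.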